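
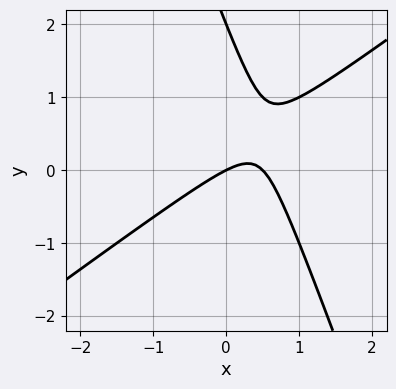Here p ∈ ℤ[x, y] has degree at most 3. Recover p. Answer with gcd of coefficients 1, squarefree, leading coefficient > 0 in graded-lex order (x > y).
2*x^2 - 2*x*y - y^2 - x + 2*y

1. The degree is 2 — no degree-1 curve has this shape.
2. Reading off the gridlines: among the integer gridlines, it crosses the y-axis at y ∈ {0, 2}; one x-axis crossing is at x = 0.
3. Matching integer coefficients to the picture gives p.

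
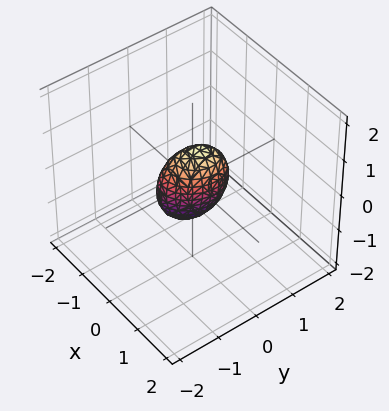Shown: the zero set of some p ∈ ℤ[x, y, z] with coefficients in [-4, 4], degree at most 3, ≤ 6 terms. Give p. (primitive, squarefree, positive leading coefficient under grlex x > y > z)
First, deg p = 2.
Then, checking where it meets the axes: the z-axis gridline crossings are at z ∈ {-1, 1}.
Finally, these observations pin down the coefficients.

3*x^2 - x*y - x*z + 2*y^2 + z^2 - 1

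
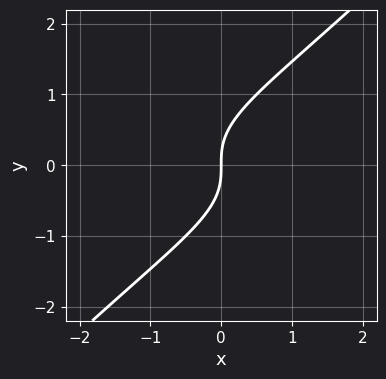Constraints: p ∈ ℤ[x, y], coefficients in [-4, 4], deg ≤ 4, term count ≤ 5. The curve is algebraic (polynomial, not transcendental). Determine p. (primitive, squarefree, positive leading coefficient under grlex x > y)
1. The degree is 3 — no degree-2 curve has this shape.
2. Reading off the gridlines: it crosses the x-axis at the gridline x = 0; it crosses the y-axis at the gridline y = 0.
3. Fitting integer coefficients to these (and the overall shape) gives p.

x*y^2 - y^3 + x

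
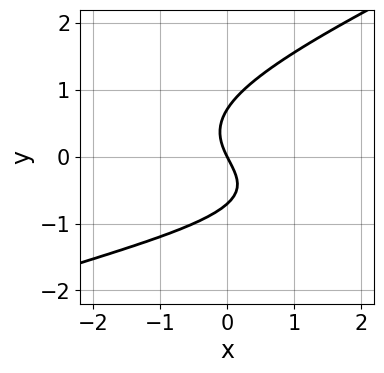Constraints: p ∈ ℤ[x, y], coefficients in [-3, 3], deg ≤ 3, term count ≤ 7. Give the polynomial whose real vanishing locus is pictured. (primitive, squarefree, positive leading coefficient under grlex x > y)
x*y^2 - 2*y^3 + x*y + 2*x + y

1. Degree: a generic line meets the curve in up to 3 points, so deg p = 3.
2. Observable constraints: it meets the y-axis at y = 0 (among the integer gridlines); one x-axis crossing is at x = 0.
3. Matching integer coefficients to the picture gives p.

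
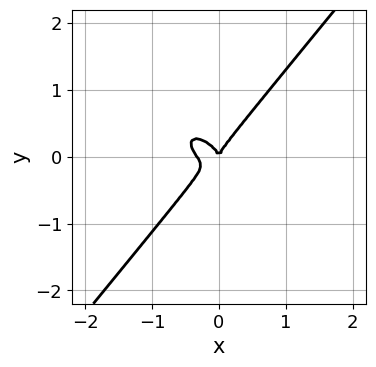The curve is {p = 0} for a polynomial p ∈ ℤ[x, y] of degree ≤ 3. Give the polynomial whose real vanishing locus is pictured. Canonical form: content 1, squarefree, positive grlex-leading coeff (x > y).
Degree: no degree-2 curve has this shape, so deg p = 3.
From the axis intercepts and sections: it meets the y-axis at y = 0 (among the integer gridlines); it crosses the x-axis at the gridline x = 0.
Fitting integer coefficients to these (and the overall shape) gives p.

3*x^3 + 2*x^2*y - 3*y^3 + x^2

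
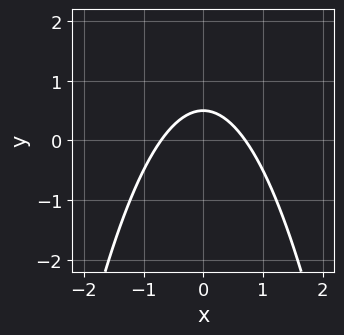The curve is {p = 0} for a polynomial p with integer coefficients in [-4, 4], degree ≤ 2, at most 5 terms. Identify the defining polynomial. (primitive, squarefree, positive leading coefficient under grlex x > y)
2*x^2 + 2*y - 1

(a) The degree is 2 — the shape is more complex than any degree-1 curve.
(b) Symmetries: the x ↦ −x reflection is a symmetry, so x appears only in even powers.
(c) Assembling these constraints gives the stated polynomial.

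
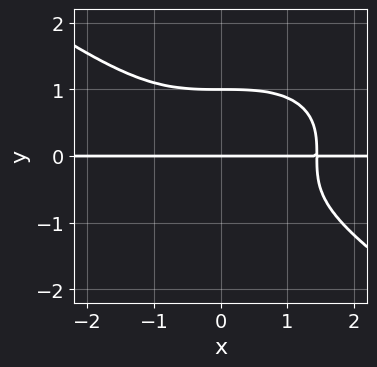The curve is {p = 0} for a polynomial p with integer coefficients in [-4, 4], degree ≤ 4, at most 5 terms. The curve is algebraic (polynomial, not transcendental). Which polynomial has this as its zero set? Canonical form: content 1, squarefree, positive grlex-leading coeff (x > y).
First, the degree is 4 — a generic line meets the curve in up to 4 points.
Then, reading off the gridlines: the visible x-axis segment lies entirely on the curve; among the integer gridlines, it crosses the y-axis at y ∈ {0, 1}.
Finally, putting this together gives p.

x^3*y + 3*y^4 - 3*y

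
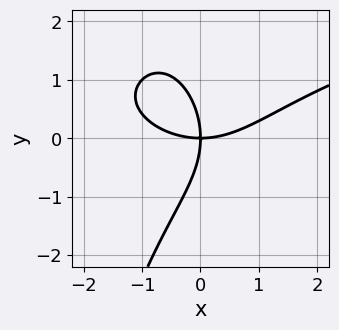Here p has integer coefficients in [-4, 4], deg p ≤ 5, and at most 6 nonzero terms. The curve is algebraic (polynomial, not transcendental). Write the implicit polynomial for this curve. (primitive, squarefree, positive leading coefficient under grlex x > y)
x^2*y^2 - x^3 + y^3 + 3*x*y

(a) deg p = 4. The shape is more complex than any degree-3 curve.
(b) Observable constraints: one y-axis crossing is at y = 0; it meets the x-axis at x = 0 (among the integer gridlines).
(c) Fitting integer coefficients to these (and the overall shape) gives p.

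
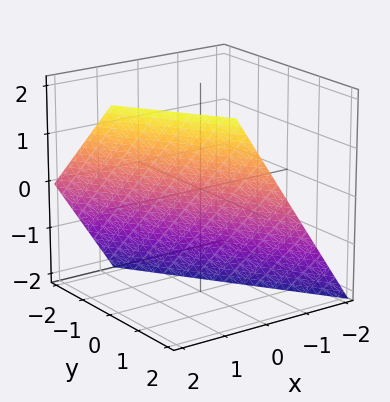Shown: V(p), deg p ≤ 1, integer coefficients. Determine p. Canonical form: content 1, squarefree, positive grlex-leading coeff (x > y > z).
3*x + 2*y - 2*z - 2

(a) Degree: the surface is flat (a plane), so deg p = 1.
(b) From the axis intercepts and sections: it meets the y-axis at y = 1 (among the integer gridlines); one z-axis crossing is at z = -1.
(c) Assembling these constraints gives the stated polynomial.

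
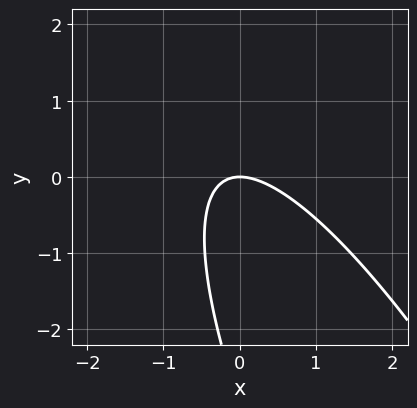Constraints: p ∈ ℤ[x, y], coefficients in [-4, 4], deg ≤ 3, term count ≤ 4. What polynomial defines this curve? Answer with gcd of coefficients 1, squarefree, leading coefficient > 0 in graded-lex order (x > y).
1. The degree is 2 — no degree-1 curve has this shape.
2. From the visible intercepts: one x-axis crossing is at x = 0; it meets the y-axis at y = 0 (among the integer gridlines).
3. These observations pin down the coefficients.

3*x^2 + 3*x*y + y^2 + 3*y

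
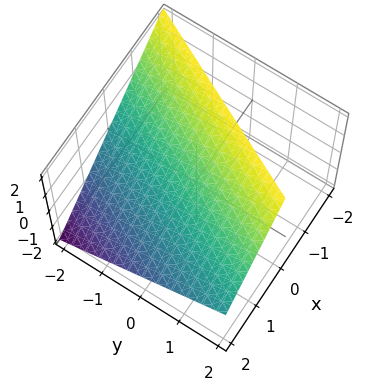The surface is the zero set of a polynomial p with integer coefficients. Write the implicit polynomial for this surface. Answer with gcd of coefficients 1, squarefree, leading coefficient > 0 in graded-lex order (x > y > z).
2*x - y + 2*z - 2

(a) deg p = 1. The surface is flat (a plane).
(b) Observable constraints: one x-axis crossing is at x = 1; one z-axis crossing is at z = 1; it crosses the y-axis at the gridline y = -2.
(c) Putting this together gives p.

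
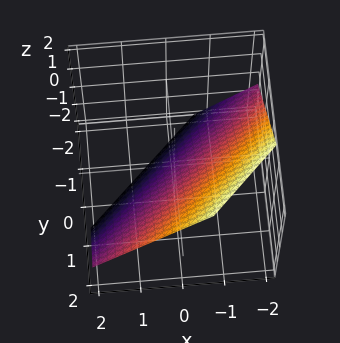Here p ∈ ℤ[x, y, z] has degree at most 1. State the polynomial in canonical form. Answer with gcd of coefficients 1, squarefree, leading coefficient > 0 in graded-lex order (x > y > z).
3*x - 3*y + 3*z + 2

First, the degree is 1 — the surface is flat (a plane).
Finally, matching integer coefficients to the picture gives p.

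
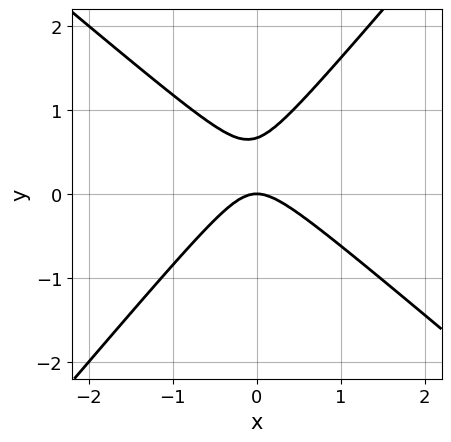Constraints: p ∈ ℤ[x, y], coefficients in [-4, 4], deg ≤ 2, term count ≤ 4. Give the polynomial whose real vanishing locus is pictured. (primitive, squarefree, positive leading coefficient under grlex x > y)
The degree is 2 — no degree-1 curve has this shape.
From the visible intercepts: it crosses the y-axis at the gridline y = 0; one x-axis crossing is at x = 0.
The integer polynomial consistent with all of this is the stated p.

3*x^2 + x*y - 3*y^2 + 2*y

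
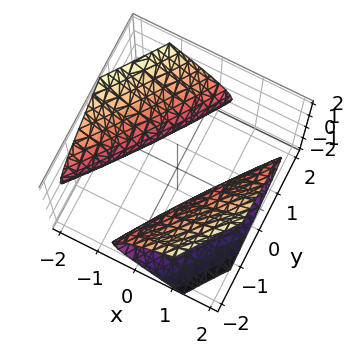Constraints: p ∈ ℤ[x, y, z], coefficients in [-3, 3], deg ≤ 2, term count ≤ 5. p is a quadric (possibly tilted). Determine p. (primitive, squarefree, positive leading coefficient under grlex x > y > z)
First, I count 2 distinct pieces.
Then, degree: no degree-1 surface has this shape, so deg p = 2.
Next, observable constraints: among the integer gridlines, it crosses the x-axis at x ∈ {-1, 1}; it misses every integer gridline on the z-axis.
Finally, these observations pin down the coefficients.

2*x^2 - 3*x*y + y^2 - 3*z^2 - 2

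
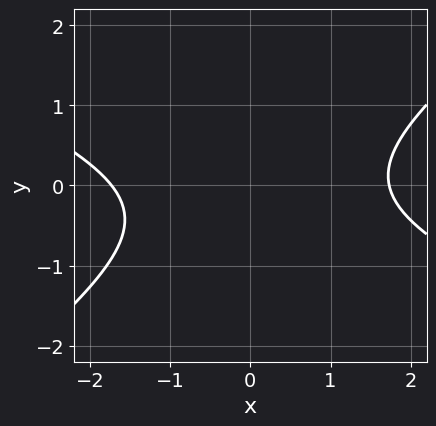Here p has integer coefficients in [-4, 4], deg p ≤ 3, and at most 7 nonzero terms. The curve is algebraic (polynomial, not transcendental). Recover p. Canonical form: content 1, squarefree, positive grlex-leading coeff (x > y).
x^2 + x*y - 3*y^2 - y - 3

1. Degree: a generic line meets the curve in up to 2 points, so deg p = 2.
2. Reading off the gridlines: no y-intercept at any integer in the box.
3. Solving for integer coefficients yields p as stated.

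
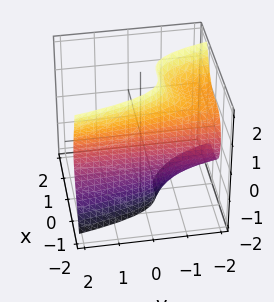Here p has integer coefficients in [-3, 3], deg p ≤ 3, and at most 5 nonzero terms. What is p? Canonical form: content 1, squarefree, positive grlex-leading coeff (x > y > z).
3*x^3 + y*z^2 + 2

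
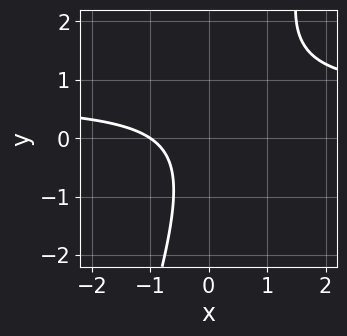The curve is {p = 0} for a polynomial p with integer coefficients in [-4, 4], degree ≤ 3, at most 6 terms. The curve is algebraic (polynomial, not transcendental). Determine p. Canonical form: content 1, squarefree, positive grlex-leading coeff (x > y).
3*x*y - y^2 - 2*x - 2

First, the degree is 2 — the shape is more complex than any degree-1 curve.
Then, from the axis intercepts and sections: the curve avoids every integer y-axis point in the box; one x-axis crossing is at x = -1.
Finally, assembling these constraints gives the stated polynomial.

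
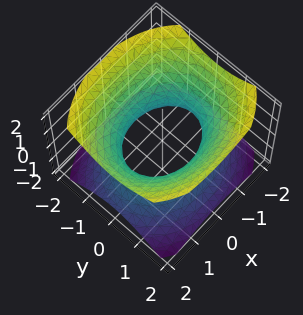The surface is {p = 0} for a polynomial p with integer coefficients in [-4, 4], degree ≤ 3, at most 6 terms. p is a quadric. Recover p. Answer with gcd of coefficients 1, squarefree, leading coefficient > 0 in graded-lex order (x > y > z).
First, degree: an hourglass — one-sheet hyperboloid; a quadric, so deg p = 2.
Then, symmetries: the z ↦ −z reflection is a symmetry, so z appears only in even powers; the y ↦ −y reflection is a symmetry, so y appears only in even powers; mirror symmetry x ↦ −x ⇒ only even powers of x.
Then, against the integer gridlines: the y-axis gridline crossings are at y ∈ {-1, 1}; no z-intercept at any integer in the box.
Finally, matching integer coefficients to the picture gives p.

2*x^2 + 3*y^2 - 3*z^2 - 3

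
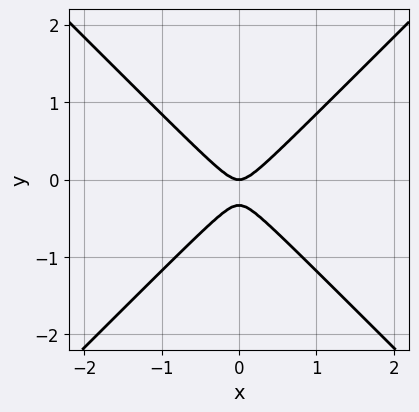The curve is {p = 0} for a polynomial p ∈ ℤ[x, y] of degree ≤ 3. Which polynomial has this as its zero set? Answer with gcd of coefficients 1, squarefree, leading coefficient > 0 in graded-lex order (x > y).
deg p = 2. A generic line meets the curve in up to 2 points.
Symmetries: it's symmetric under x → −x, forcing even powers of x.
From the axis intercepts and sections: it crosses the y-axis at the gridline y = 0; one x-axis crossing is at x = 0.
Fitting integer coefficients to these (and the overall shape) gives p.

3*x^2 - 3*y^2 - y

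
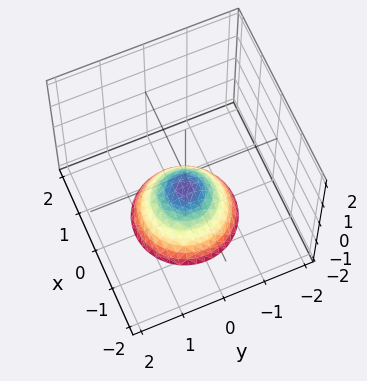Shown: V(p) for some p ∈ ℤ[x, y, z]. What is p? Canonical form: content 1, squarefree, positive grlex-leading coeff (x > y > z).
3*x^2 + 3*y^2 + 3*z + 2

1. deg p = 2.
2. By symmetry, the surface is invariant under rotation about z: p = q(x² + y², z).
3. Checking where it meets the axes: it misses every integer gridline on the x-axis; a circular section at z = -2 has radius between 1 and 2; no y-intercept at any integer in the box.
4. These observations pin down the coefficients.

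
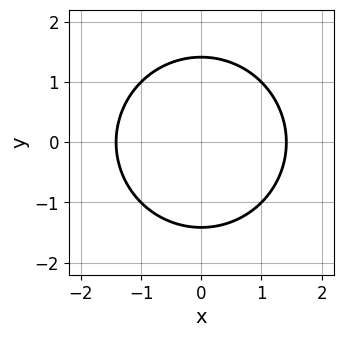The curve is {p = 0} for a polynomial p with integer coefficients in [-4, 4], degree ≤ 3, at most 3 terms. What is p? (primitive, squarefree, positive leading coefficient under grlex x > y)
x^2 + y^2 - 2

(a) deg p = 2.
(b) Symmetries: the y ↦ −y reflection is a symmetry, so y appears only in even powers; mirror symmetry x ↦ −x ⇒ only even powers of x.
(c) Solving for integer coefficients yields p as stated.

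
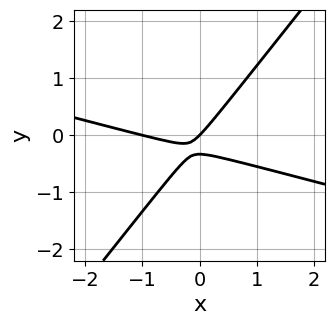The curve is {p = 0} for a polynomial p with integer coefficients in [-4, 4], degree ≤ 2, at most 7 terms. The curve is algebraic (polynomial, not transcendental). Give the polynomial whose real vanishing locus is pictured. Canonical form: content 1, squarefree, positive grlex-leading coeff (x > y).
x^2 + 3*x*y - 3*y^2 + x - y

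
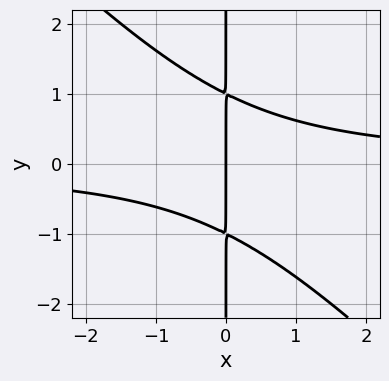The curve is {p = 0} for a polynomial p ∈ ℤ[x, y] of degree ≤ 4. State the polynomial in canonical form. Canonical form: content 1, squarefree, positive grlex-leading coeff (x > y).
Degree: a generic line meets the curve in up to 3 points, so deg p = 3.
Checking where it meets the axes: it crosses the x-axis at the gridline x = 0; the visible y-axis segment lies entirely on the curve.
These observations pin down the coefficients.

x^2*y + x*y^2 - x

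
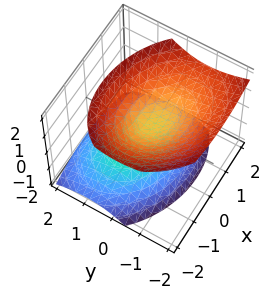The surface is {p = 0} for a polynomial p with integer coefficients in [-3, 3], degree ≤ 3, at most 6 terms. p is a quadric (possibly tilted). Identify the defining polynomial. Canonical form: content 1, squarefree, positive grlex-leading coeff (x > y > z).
1. The picture has 2 separate pieces. They look like related sheets of one shape, so recover p as a whole.
2. The degree is 2 — no degree-1 surface has this shape.
3. From the visible intercepts: no y-intercept at any integer in the box; no x-intercept at any integer in the box.
4. The integer polynomial consistent with all of this is the stated p.

2*x^2 + x*y + 3*y^2 + 2*y*z - 3*z^2 + 1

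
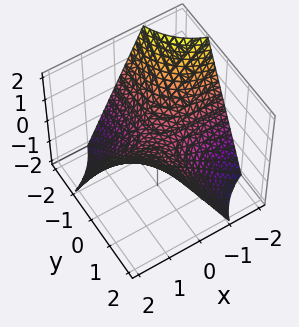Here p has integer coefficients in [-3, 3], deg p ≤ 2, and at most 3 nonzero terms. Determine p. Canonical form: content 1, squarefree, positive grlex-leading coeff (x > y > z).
The degree is 2 — a hyperbolic paraboloid; a quadric.
From the visible intercepts: the visible y-axis segment lies entirely on the surface; every point of the x-axis in the box is on the surface; it crosses the z-axis at the gridline z = 0.
The integer polynomial consistent with all of this is the stated p.

x*y - z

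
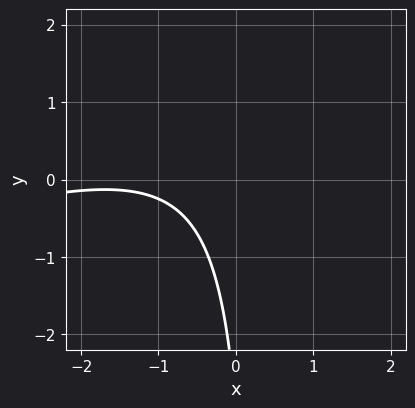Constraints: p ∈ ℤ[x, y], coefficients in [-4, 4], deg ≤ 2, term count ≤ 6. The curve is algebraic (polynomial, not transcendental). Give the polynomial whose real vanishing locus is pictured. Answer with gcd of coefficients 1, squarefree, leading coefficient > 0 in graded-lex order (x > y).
x^2 - 3*x*y + 3*x + y + 3

1. Degree: a generic line meets the curve in up to 2 points, so deg p = 2.
2. From the visible intercepts: no x-intercept at any integer in the box; no y-intercept at any integer in the box.
3. These observations pin down the coefficients.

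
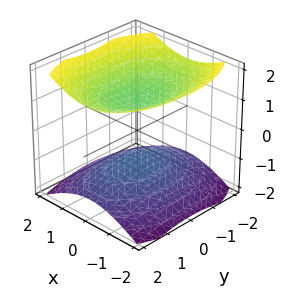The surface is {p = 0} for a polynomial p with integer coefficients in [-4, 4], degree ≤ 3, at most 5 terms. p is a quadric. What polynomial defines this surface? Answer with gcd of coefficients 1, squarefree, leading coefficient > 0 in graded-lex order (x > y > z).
2*x^2 + y^2 - 3*z^2 + 3

1. I count 2 distinct pieces. Treating them together as one polynomial.
2. The degree is 2 — two separate bowl-shaped sheets opening away from each other; a quadric.
3. Symmetries: it's symmetric under x → −x, forcing even powers of x; mirror symmetry z ↦ −z ⇒ only even powers of z; it's symmetric under y → −y, forcing even powers of y.
4. Reading off the gridlines: no x-intercept at any integer in the box; among the integer gridlines, it crosses the z-axis at z ∈ {-1, 1}; the surface avoids every integer y-axis point in the box.
5. The integer polynomial consistent with all of this is the stated p.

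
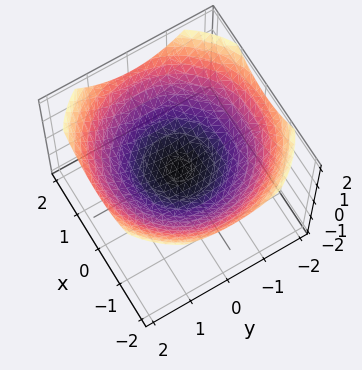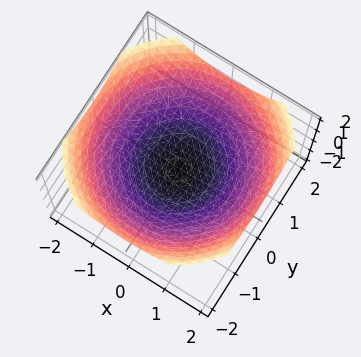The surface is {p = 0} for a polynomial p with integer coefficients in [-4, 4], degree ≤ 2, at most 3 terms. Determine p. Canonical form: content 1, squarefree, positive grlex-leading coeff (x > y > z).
x^2 + y^2 - 3*z

First, the degree is 2 — a paraboloid; a quadric.
Next, symmetries: rotational symmetry about the z-axis ⇒ p depends on x, y only through x² + y².
Then, checking where it meets the axes: it meets the x-axis at x = 0 (among the integer gridlines); a circular section at z = 1 has radius between 1 and 2; one z-axis crossing is at z = 0; it meets the y-axis at y = 0 (among the integer gridlines).
Finally, the integer polynomial consistent with all of this is the stated p.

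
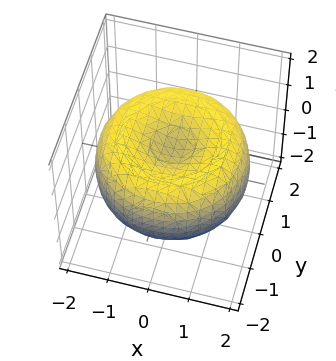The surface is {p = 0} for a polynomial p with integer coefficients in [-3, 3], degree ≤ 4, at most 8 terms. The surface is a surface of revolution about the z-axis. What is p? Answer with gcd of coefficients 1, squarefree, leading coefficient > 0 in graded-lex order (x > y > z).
First, the degree is 4 — no degree-3 surface has this shape.
Then, symmetry: the surface is invariant under rotation about z: p = q(x² + y², z).
Then, reading off the gridlines: a circular section at z = 0 has radius between 1 and 2.
Finally, solving for integer coefficients yields p as stated.

x^4 + 2*x^2*y^2 + y^4 - 3*x^2 - 3*y^2 + 3*z^2 - 1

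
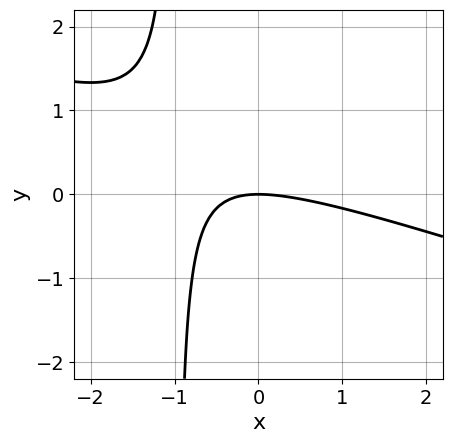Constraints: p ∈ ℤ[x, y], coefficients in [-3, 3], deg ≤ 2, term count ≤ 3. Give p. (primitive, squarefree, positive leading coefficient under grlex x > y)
Degree: the shape is more complex than any degree-1 curve, so deg p = 2.
From the visible intercepts: it crosses the y-axis at the gridline y = 0; one x-axis crossing is at x = 0.
Fitting integer coefficients to these (and the overall shape) gives p.

x^2 + 3*x*y + 3*y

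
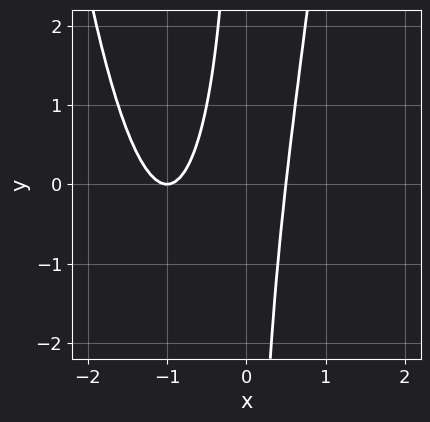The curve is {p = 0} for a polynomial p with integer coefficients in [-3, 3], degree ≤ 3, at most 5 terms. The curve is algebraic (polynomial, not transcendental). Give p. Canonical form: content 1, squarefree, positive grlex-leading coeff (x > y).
Degree: the shape is more complex than any degree-2 curve, so deg p = 3.
Observable constraints: it crosses the x-axis at the gridline x = -1; it misses every integer gridline on the y-axis.
Solving for integer coefficients yields p as stated.

2*x^3 + 3*x^2 - x*y - 1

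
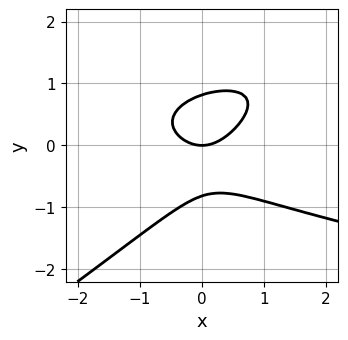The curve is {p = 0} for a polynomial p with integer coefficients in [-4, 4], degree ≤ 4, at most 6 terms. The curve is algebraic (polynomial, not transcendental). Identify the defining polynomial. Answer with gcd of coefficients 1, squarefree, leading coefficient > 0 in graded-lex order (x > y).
First, deg p = 3. The shape is more complex than any degree-2 curve.
Then, reading off the gridlines: it crosses the y-axis at the gridline y = 0; it crosses the x-axis at the gridline x = 0.
Finally, together with the visible shape, these determine p as stated.

2*x*y^2 - 3*y^3 - 2*x^2 + 2*y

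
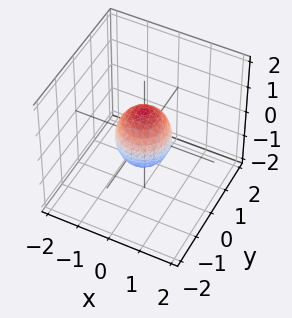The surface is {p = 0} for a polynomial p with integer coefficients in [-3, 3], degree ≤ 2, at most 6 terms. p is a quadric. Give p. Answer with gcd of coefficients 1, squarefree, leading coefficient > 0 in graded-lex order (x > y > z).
3*x^2 + 3*y^2 + 2*z^2 - 2

deg p = 2. A closed, bounded, convex surface; a quadric.
Symmetries: rotational symmetry about the z-axis ⇒ p depends on x, y only through x² + y²; mirror symmetry z ↦ −z ⇒ only even powers of z.
Checking where it meets the axes: a circular section at z = 0 has radius between 0 and 1; among the integer gridlines, it crosses the z-axis at z ∈ {-1, 1}.
The integer polynomial consistent with all of this is the stated p.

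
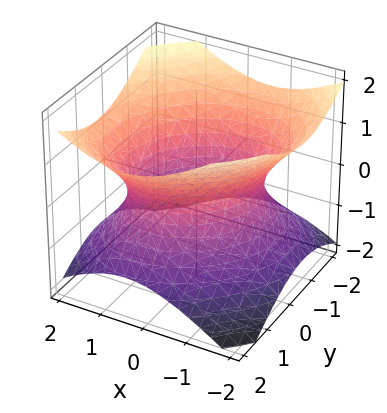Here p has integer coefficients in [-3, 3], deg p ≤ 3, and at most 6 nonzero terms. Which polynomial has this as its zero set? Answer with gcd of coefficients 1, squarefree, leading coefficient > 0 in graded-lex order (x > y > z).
2*x^2 - x*y + 2*y^2 - 3*z^2 - 3

First, deg p = 2.
Next, from the axis intercepts and sections: the surface avoids every integer z-axis point in the box.
Finally, fitting integer coefficients to these (and the overall shape) gives p.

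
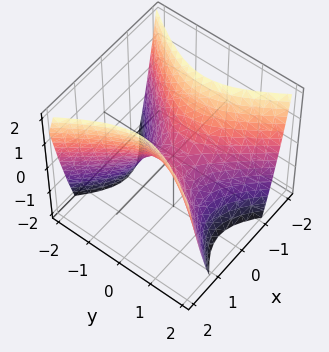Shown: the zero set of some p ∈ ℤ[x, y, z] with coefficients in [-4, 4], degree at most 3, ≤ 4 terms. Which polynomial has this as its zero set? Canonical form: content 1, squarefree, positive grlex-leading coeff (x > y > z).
3*x^2 - 2*y^2 - 2*z

The degree is 2 — a hyperbolic paraboloid; a quadric.
Symmetries: the x ↦ −x reflection is a symmetry, so x appears only in even powers; mirror symmetry y ↦ −y ⇒ only even powers of y.
Against the integer gridlines: it meets the z-axis at z = 0 (among the integer gridlines); one x-axis crossing is at x = 0; it crosses the y-axis at the gridline y = 0.
Assembling these constraints gives the stated polynomial.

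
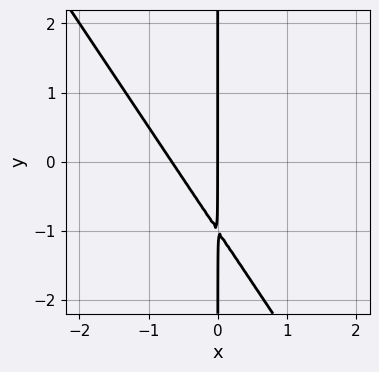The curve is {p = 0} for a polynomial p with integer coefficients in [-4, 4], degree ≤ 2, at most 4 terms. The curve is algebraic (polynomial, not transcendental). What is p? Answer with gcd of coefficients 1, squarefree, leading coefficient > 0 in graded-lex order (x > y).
3*x^2 + 2*x*y + 2*x

The degree is 2 — a generic line meets the curve in up to 2 points.
Reading off the gridlines: one x-axis crossing is at x = 0; every point of the y-axis in the box is on the curve.
Assembling these constraints gives the stated polynomial.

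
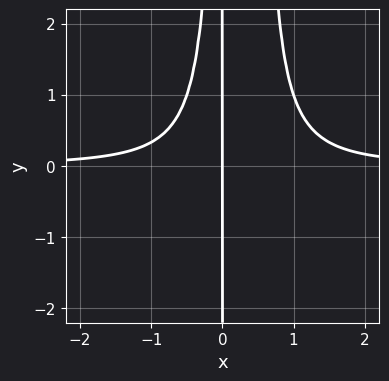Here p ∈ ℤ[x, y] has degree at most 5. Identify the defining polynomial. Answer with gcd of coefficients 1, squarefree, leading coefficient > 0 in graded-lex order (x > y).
2*x^3*y - x^2*y - x

deg p = 4.
From the visible intercepts: it meets the x-axis at x = 0 (among the integer gridlines); every point of the y-axis in the box is on the curve.
Assembling these constraints gives the stated polynomial.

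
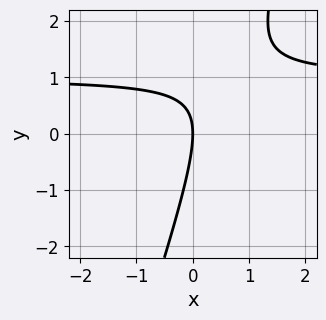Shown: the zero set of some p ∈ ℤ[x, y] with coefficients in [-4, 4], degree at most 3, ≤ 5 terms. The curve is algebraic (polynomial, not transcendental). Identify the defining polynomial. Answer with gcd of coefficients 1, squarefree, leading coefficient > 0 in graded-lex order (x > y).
3*x*y - y^2 - 3*x

The degree is 2 — a generic line meets the curve in up to 2 points.
Against the integer gridlines: it meets the x-axis at x = 0 (among the integer gridlines); it meets the y-axis at y = 0 (among the integer gridlines).
Together with the visible shape, these determine p as stated.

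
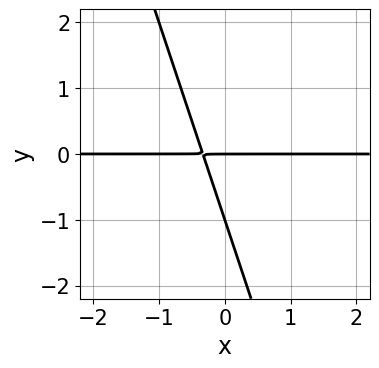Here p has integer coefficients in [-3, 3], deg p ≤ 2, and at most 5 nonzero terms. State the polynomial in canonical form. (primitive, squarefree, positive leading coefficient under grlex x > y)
3*x*y + y^2 + y

1. The degree is 2 — a generic line meets the curve in up to 2 points.
2. Observable constraints: every point of the x-axis in the box is on the curve; among the integer gridlines, it crosses the y-axis at y ∈ {-1, 0}.
3. Together with the visible shape, these determine p as stated.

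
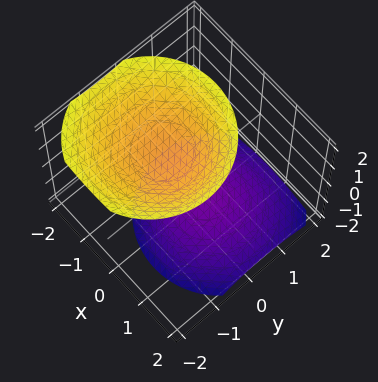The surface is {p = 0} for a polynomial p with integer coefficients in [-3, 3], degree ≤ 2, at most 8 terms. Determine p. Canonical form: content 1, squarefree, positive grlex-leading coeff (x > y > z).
(a) The picture has 2 separate pieces. Treating them together as one polynomial.
(b) Degree: no degree-1 surface has this shape, so deg p = 2.
(c) Against the integer gridlines: the surface avoids every integer y-axis point in the box; no x-intercept at any integer in the box.
(d) Fitting integer coefficients to these (and the overall shape) gives p.

2*x^2 + x*z + 2*y^2 + y*z - 2*z^2 + 3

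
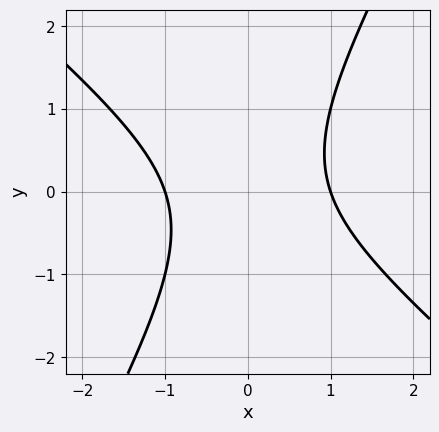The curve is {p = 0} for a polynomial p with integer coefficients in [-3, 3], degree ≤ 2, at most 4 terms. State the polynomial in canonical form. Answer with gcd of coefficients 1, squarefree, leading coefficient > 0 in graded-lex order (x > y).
The degree is 2 — no degree-1 curve has this shape.
Observable constraints: among the integer gridlines, it crosses the x-axis at x ∈ {-1, 1}; the curve avoids every integer y-axis point in the box.
The integer polynomial consistent with all of this is the stated p.

3*x^2 + 2*x*y - 2*y^2 - 3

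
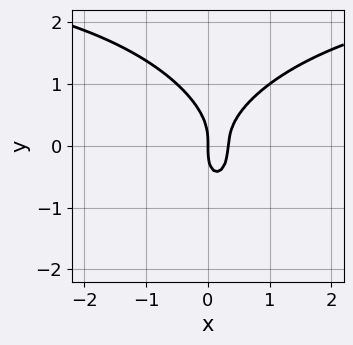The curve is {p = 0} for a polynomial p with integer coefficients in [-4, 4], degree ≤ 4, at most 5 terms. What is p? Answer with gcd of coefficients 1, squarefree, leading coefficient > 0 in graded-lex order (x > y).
x^2*y + y^3 - 3*x^2 + x

First, deg p = 3. No degree-2 curve has this shape.
Then, from the visible intercepts: it crosses the y-axis at the gridline y = 0; it meets the x-axis at x = 0 (among the integer gridlines).
Finally, these observations pin down the coefficients.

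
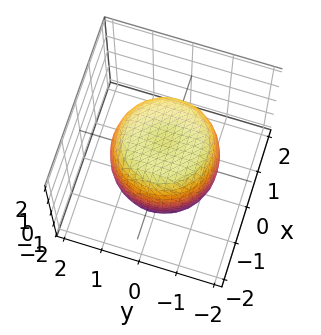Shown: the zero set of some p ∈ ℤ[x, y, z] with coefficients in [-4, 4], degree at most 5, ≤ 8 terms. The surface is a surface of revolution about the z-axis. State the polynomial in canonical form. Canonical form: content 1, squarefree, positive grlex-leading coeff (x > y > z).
First, degree: the shape is more complex than any degree-3 surface, so deg p = 4.
Next, symmetries: the surface is invariant under rotation about z: p = q(x² + y², z).
Then, checking where it meets the axes: a circular section at z = -1 has radius between 1 and 2.
Finally, the integer polynomial consistent with all of this is the stated p.

2*x^4 + 4*x^2*y^2 + 2*y^4 - 2*x^2 - 2*y^2 + 2*z^2 - 3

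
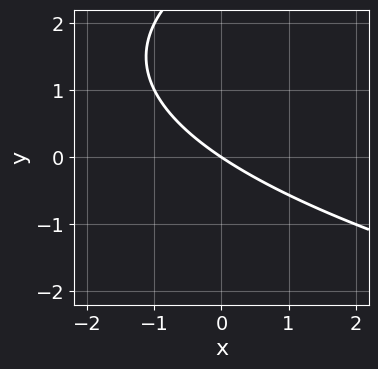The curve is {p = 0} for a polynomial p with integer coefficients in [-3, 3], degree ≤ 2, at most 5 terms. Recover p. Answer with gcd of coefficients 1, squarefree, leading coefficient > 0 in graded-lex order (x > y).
y^2 - 2*x - 3*y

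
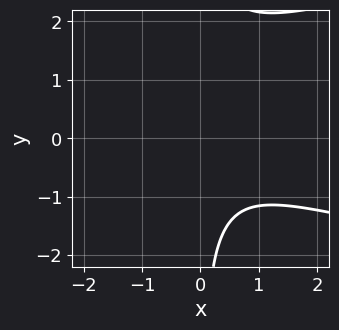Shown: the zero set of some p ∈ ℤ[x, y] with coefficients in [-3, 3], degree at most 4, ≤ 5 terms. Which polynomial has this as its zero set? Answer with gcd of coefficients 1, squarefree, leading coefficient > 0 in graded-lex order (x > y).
(a) deg p = 3. No degree-2 curve has this shape.
(b) Observable constraints: no y-intercept at any integer in the box; no x-intercept at any integer in the box.
(c) These observations pin down the coefficients.

2*x*y^2 - 2*x^2 - 2*x*y - 3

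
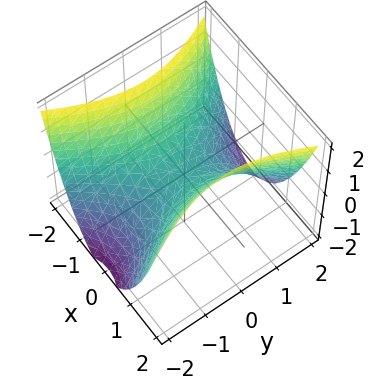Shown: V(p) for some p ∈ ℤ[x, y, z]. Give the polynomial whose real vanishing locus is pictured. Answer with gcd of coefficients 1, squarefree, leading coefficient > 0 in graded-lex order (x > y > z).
2*x^2 - y^2 - 2*z

deg p = 2. A saddle surface; a quadric.
Symmetries: the y ↦ −y reflection is a symmetry, so y appears only in even powers; it's symmetric under x → −x, forcing even powers of x.
From the axis intercepts and sections: it meets the x-axis at x = 0 (among the integer gridlines); it meets the y-axis at y = 0 (among the integer gridlines); one z-axis crossing is at z = 0.
Assembling these constraints gives the stated polynomial.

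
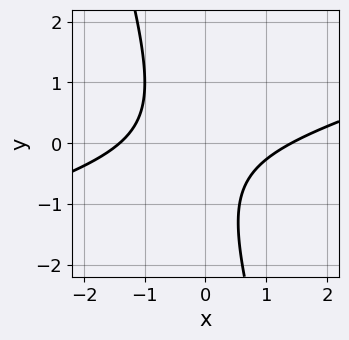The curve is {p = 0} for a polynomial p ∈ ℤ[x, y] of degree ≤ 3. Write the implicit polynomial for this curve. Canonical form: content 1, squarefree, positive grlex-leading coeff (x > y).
x^2 - 3*x*y - y^2 - y - 2

1. Degree: a generic line meets the curve in up to 2 points, so deg p = 2.
2. Against the integer gridlines: no y-intercept at any integer in the box.
3. Putting this together gives p.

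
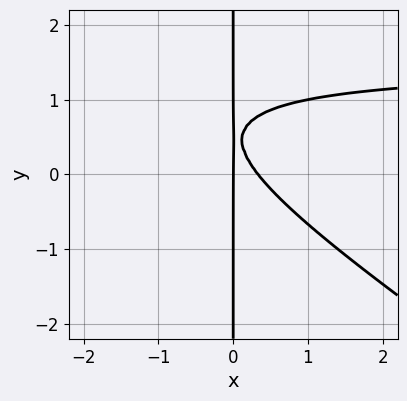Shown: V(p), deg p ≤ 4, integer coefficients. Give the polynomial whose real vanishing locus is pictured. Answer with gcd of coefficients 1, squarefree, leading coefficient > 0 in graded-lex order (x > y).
(a) Degree: a generic line meets the curve in up to 3 points, so deg p = 3.
(b) Against the integer gridlines: one x-axis crossing is at x = 0; the visible y-axis segment lies entirely on the curve.
(c) Assembling these constraints gives the stated polynomial.

2*x^2*y + 3*x*y^2 - 3*x^2 - 3*x*y + x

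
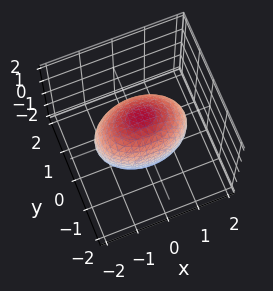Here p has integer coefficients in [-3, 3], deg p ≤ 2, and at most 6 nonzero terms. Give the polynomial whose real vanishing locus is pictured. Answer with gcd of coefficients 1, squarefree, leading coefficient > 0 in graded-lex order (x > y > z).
Degree: a closed, bounded, convex surface; a quadric, so deg p = 2.
Symmetries: it's symmetric under x → −x, forcing even powers of x; it's symmetric under y → −y, forcing even powers of y; the z ↦ −z reflection is a symmetry, so z appears only in even powers.
From the visible intercepts: the y-axis gridline crossings are at y ∈ {-1, 1}.
Putting this together gives p.

x^2 + 2*y^2 + z^2 - 2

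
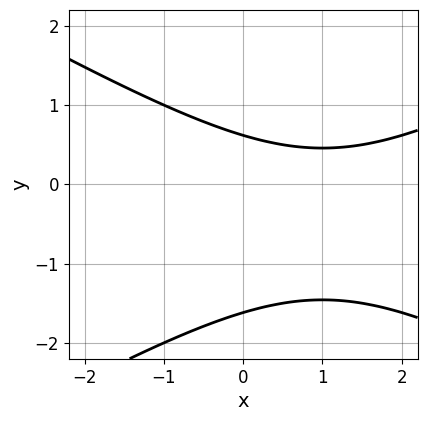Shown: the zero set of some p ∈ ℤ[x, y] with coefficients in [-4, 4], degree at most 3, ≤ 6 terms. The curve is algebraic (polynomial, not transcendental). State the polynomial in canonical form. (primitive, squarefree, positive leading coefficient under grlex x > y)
x^2 - 3*y^2 - 2*x - 3*y + 3

1. Degree: the shape is more complex than any degree-1 curve, so deg p = 2.
2. From the visible intercepts: it misses every integer gridline on the x-axis.
3. Solving for integer coefficients yields p as stated.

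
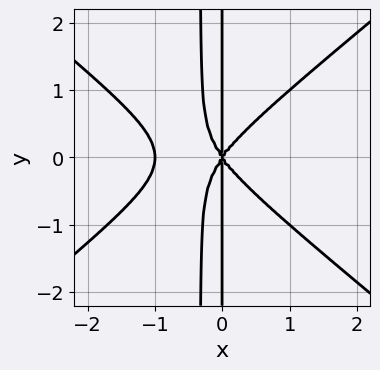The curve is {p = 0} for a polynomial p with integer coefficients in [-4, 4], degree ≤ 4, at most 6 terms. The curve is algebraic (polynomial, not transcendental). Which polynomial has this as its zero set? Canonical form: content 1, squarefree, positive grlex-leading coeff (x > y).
2*x^4 - 3*x^2*y^2 + 2*x^3 - x*y^2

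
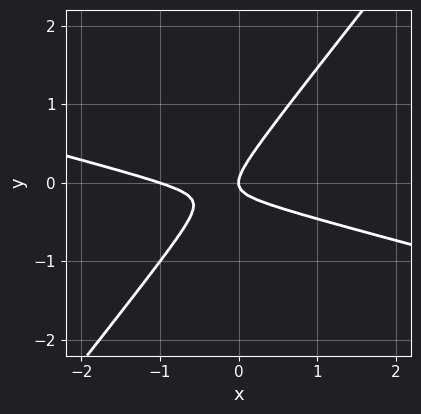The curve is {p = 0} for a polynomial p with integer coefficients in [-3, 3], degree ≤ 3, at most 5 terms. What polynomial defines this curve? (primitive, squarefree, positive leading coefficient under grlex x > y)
(a) The degree is 2 — no degree-1 curve has this shape.
(b) Reading off the gridlines: the x-axis gridline crossings are at x ∈ {-1, 0}; one y-axis crossing is at y = 0.
(c) Together with the visible shape, these determine p as stated.

x^2 + 3*x*y - 3*y^2 + x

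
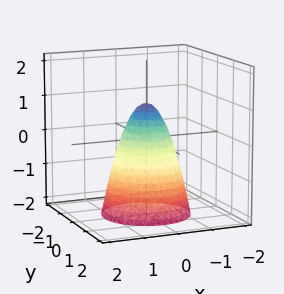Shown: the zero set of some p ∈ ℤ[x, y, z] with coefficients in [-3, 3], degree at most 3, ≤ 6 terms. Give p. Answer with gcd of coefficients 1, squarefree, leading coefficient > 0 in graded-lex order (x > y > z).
2*x^2 + 2*y^2 + z - 1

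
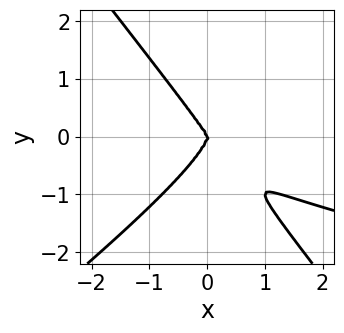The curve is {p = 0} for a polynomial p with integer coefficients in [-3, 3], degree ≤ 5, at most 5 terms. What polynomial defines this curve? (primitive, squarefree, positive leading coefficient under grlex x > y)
1. Degree: no degree-3 curve has this shape, so deg p = 4.
2. Observable constraints: it meets the x-axis at x = 0 (among the integer gridlines); one y-axis crossing is at y = 0.
3. Together with the visible shape, these determine p as stated.

2*x^2*y^2 - x*y^3 - 2*y^4 - 2*x^3 - x^2*y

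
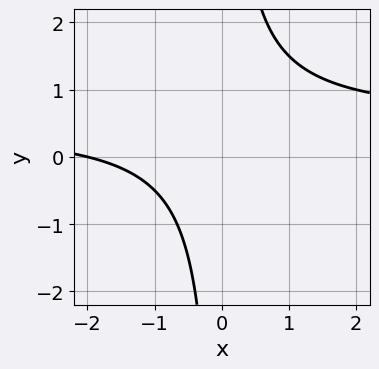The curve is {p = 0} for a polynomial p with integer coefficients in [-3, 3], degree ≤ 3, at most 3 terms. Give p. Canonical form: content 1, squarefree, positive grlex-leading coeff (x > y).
2*x*y - x - 2

First, deg p = 2. No degree-1 curve has this shape.
Next, checking where it meets the axes: the curve avoids every integer y-axis point in the box; it meets the x-axis at x = -2 (among the integer gridlines).
Finally, matching integer coefficients to the picture gives p.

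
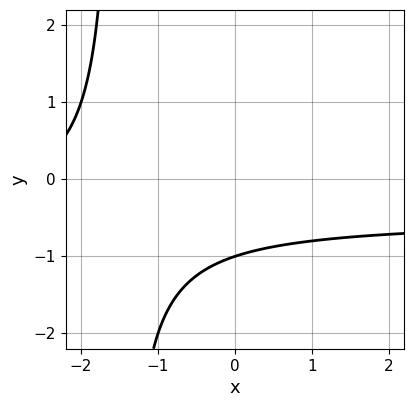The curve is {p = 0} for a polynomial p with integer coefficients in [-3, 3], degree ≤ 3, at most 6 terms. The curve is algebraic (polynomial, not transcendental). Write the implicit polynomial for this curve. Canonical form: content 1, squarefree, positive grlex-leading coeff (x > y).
2*x*y + x + 3*y + 3

First, degree: the shape is more complex than any degree-1 curve, so deg p = 2.
Next, from the visible intercepts: no x-intercept at any integer in the box; it meets the y-axis at y = -1 (among the integer gridlines).
Finally, putting this together gives p.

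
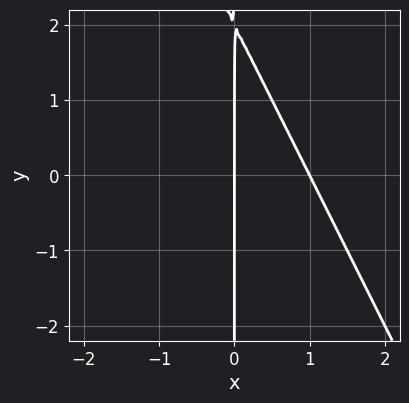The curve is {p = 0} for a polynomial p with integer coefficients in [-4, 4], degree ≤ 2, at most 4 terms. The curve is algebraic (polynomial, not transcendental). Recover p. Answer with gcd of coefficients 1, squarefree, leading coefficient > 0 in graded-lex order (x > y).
1. deg p = 2.
2. From the visible intercepts: among the integer gridlines, it crosses the x-axis at x ∈ {0, 1}; every point of the y-axis in the box is on the curve.
3. Putting this together gives p.

2*x^2 + x*y - 2*x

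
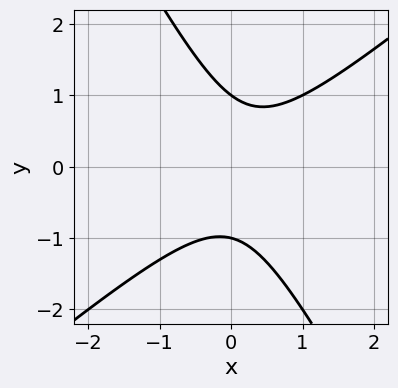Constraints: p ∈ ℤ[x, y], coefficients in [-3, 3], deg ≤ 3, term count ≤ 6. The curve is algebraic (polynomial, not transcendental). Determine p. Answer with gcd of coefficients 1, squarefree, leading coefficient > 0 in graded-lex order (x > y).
3*x^2 - 2*x*y - 2*y^2 - x + 2

The degree is 2 — a generic line meets the curve in up to 2 points.
Observable constraints: it misses every integer gridline on the x-axis; among the integer gridlines, it crosses the y-axis at y ∈ {-1, 1}.
The integer polynomial consistent with all of this is the stated p.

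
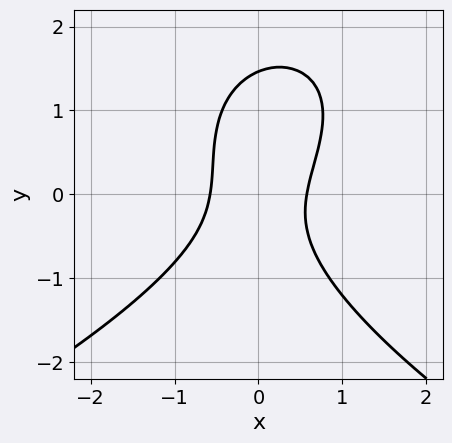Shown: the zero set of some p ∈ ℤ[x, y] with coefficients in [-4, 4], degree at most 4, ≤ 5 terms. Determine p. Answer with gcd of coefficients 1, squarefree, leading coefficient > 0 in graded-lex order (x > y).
Degree: no degree-2 curve has this shape, so deg p = 3.
Putting this together gives p.

y^3 + 3*x^2 - x*y - y^2 - 1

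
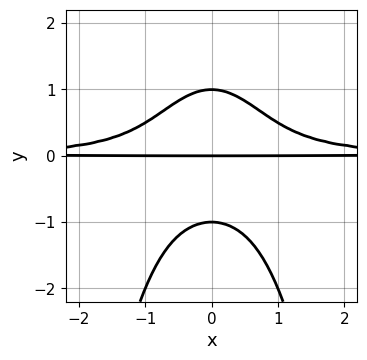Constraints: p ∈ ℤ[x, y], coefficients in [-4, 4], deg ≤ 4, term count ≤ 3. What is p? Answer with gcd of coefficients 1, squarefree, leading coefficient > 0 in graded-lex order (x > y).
3*x^2*y^2 + 2*y^3 - 2*y

1. Degree: the shape is more complex than any degree-3 curve, so deg p = 4.
2. Symmetries: it's symmetric under x → −x, forcing even powers of x.
3. From the visible intercepts: the visible x-axis segment lies entirely on the curve; among the integer gridlines, it crosses the y-axis at y ∈ {-1, 0, 1}.
4. These observations pin down the coefficients.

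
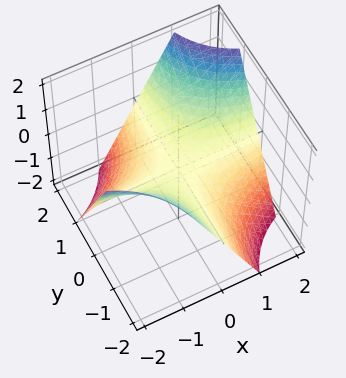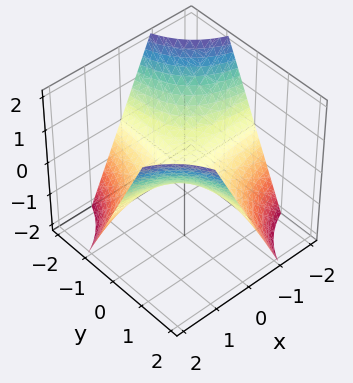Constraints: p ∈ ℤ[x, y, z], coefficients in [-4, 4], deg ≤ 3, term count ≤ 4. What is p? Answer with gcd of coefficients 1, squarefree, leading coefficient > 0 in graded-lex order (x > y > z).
First, deg p = 2.
Then, checking where it meets the axes: the visible y-axis segment lies entirely on the surface; the visible x-axis segment lies entirely on the surface; one z-axis crossing is at z = 0.
Finally, putting this together gives p.

x*y - z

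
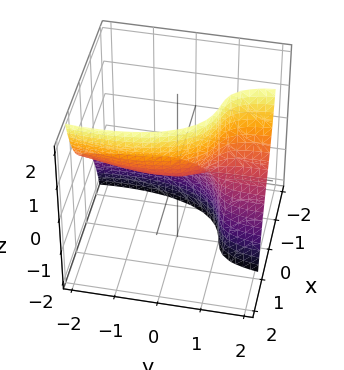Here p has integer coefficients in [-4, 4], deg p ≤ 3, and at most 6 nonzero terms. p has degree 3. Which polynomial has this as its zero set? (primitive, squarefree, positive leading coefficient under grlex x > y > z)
Degree: a generic line meets the surface in up to 3 points, so deg p = 3.
Checking where it meets the axes: one x-axis crossing is at x = 0; it meets the z-axis at z = 0 (among the integer gridlines); every point of the y-axis in the box is on the surface.
The integer polynomial consistent with all of this is the stated p.

3*x^3 + x*y^2 + 2*y*z - 2*z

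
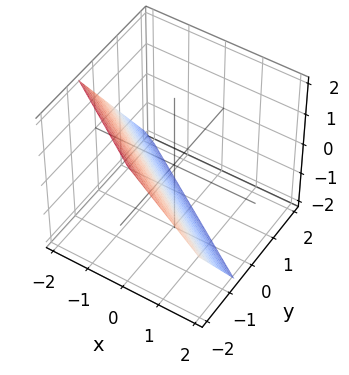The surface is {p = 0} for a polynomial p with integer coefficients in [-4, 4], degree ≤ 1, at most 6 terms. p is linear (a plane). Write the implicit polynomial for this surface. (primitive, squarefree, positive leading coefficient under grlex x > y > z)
The degree is 1 — every cross-section is a straight line — this is a plane.
Against the integer gridlines: it crosses the x-axis at the gridline x = -1; one z-axis crossing is at z = -1.
Matching integer coefficients to the picture gives p.

2*x + 3*y + 2*z + 2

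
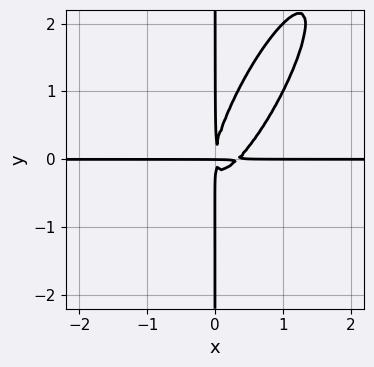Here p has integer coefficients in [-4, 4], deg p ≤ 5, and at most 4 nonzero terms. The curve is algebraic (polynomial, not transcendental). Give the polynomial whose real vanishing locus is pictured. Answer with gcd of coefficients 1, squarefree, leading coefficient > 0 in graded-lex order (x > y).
3*x^3*y - 3*x^2*y^2 + x*y^3 - x^2*y

deg p = 4. No degree-3 curve has this shape.
From the axis intercepts and sections: every point of the x-axis in the box is on the curve; every point of the y-axis in the box is on the curve.
These observations pin down the coefficients.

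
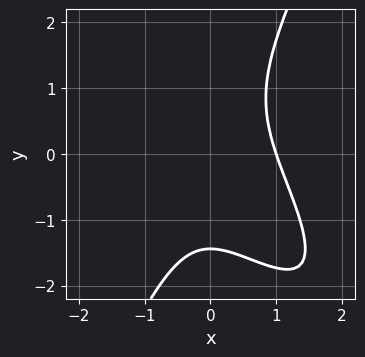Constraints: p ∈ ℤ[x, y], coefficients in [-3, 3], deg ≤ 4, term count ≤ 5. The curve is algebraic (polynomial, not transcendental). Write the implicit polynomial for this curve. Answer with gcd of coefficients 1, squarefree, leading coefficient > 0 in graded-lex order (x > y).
3*x^3 + 3*x^2*y - y^3 - 3

Degree: the shape is more complex than any degree-2 curve, so deg p = 3.
From the axis intercepts and sections: it crosses the x-axis at the gridline x = 1.
The integer polynomial consistent with all of this is the stated p.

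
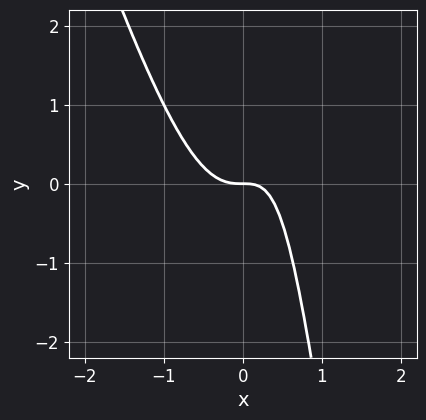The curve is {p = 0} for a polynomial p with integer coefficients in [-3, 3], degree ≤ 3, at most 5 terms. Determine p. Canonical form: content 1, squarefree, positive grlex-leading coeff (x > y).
(a) The degree is 3 — the shape is more complex than any degree-2 curve.
(b) From the visible intercepts: one x-axis crossing is at x = 0; it crosses the y-axis at the gridline y = 0.
(c) Together with the visible shape, these determine p as stated.

3*x^3 + x^2*y - x*y + y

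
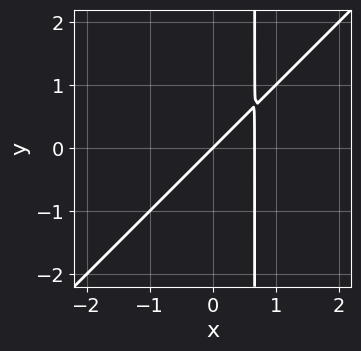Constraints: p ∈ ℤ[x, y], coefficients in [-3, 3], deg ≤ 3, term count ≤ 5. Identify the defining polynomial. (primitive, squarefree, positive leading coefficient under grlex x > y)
First, deg p = 2.
Then, reading off the gridlines: one y-axis crossing is at y = 0; it meets the x-axis at x = 0 (among the integer gridlines).
Finally, matching integer coefficients to the picture gives p.

3*x^2 - 3*x*y - 2*x + 2*y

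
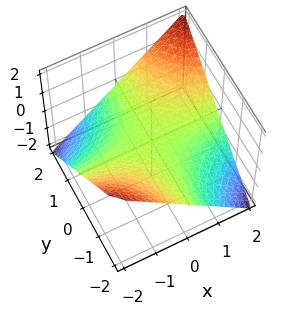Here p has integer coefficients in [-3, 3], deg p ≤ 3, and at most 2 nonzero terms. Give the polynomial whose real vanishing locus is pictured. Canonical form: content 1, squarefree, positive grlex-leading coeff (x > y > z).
x*y - 2*z

1. The degree is 2 — a hyperbolic paraboloid; a quadric.
2. Checking where it meets the axes: one z-axis crossing is at z = 0; every point of the y-axis in the box is on the surface.
3. Together with the visible shape, these determine p as stated. Check: (2, 0, 0) on the x-axis lies on the surface, and p(2, 0, 0) = 0. ✓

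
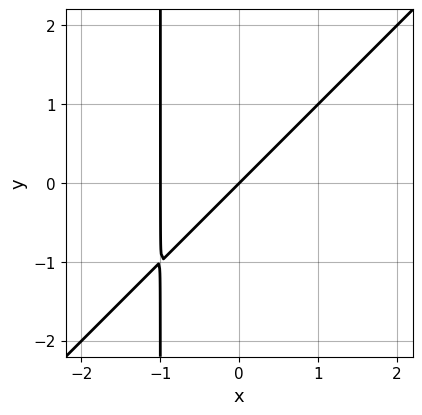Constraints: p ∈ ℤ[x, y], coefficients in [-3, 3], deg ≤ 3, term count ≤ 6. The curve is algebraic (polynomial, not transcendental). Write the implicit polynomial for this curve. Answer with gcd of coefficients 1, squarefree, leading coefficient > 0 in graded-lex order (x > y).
x^2 - x*y + x - y

(a) The degree is 2 — a generic line meets the curve in up to 2 points.
(b) From the visible intercepts: among the integer gridlines, it crosses the x-axis at x ∈ {-1, 0}; it meets the y-axis at y = 0 (among the integer gridlines).
(c) Assembling these constraints gives the stated polynomial.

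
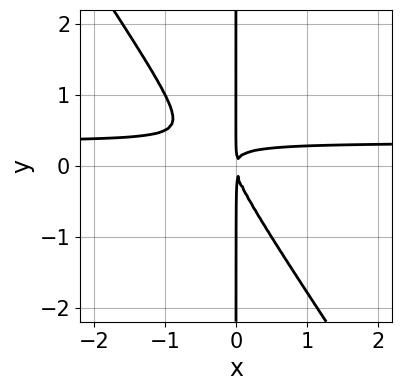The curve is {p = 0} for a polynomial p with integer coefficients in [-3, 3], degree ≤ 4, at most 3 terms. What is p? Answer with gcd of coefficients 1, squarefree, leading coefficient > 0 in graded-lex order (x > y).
First, degree: no degree-2 curve has this shape, so deg p = 3.
Then, reading off the gridlines: every point of the y-axis in the box is on the curve.
Finally, solving for integer coefficients yields p as stated.

3*x^2*y + 2*x*y^2 - x^2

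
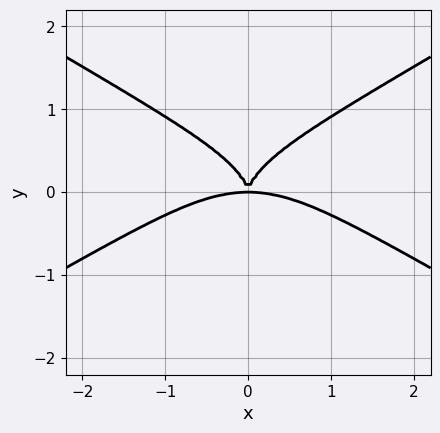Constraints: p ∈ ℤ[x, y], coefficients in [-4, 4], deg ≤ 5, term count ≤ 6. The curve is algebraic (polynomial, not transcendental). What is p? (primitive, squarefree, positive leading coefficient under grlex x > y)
(a) The degree is 4 — a generic line meets the curve in up to 4 points.
(b) Symmetries: it's symmetric under x → −x, forcing even powers of x.
(c) Checking where it meets the axes: one x-axis crossing is at x = 0; it meets the y-axis at y = 0 (among the integer gridlines).
(d) Solving for integer coefficients yields p as stated.

x^4 - 2*x^2*y^2 - 3*y^4 + 3*x^2*y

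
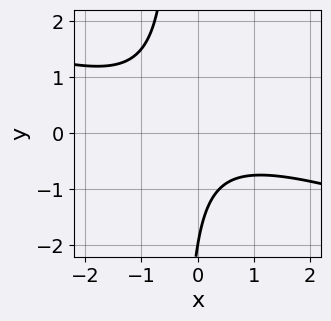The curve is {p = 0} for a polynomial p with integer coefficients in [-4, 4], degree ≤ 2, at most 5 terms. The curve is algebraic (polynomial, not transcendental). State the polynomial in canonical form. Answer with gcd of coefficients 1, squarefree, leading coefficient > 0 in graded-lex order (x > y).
(a) Degree: the shape is more complex than any degree-1 curve, so deg p = 2.
(b) From the axis intercepts and sections: it meets the y-axis at y = -2 (among the integer gridlines); the curve avoids every integer x-axis point in the box.
(c) Together with the visible shape, these determine p as stated.

x^2 + 3*x*y + y + 2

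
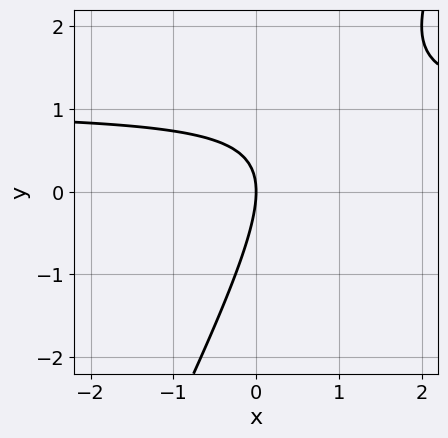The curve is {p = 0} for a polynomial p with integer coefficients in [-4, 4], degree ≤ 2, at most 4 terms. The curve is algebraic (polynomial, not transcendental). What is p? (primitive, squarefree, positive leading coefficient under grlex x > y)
(a) The degree is 2 — the shape is more complex than any degree-1 curve.
(b) From the axis intercepts and sections: one y-axis crossing is at y = 0; one x-axis crossing is at x = 0.
(c) The integer polynomial consistent with all of this is the stated p.

2*x*y - y^2 - 2*x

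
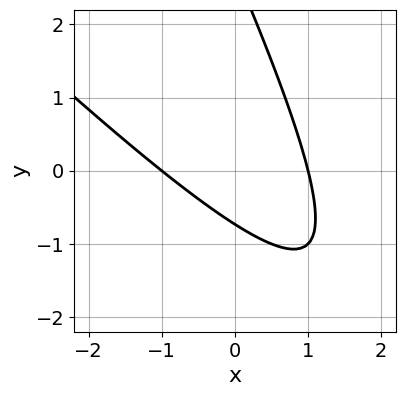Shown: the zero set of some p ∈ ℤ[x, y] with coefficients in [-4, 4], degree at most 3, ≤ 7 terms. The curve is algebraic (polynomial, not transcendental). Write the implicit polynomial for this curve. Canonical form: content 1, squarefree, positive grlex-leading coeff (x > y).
2*x^2 + 3*x*y + y^2 - 2*y - 2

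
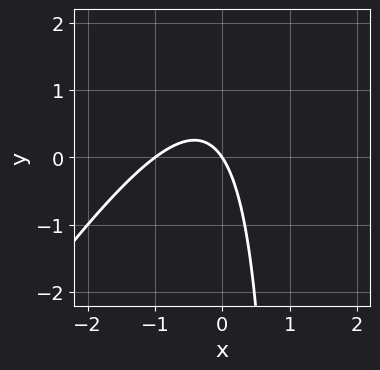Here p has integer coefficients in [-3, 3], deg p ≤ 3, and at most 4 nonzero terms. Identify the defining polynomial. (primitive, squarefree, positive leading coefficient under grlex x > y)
1. deg p = 2. No degree-1 curve has this shape.
2. Against the integer gridlines: among the integer gridlines, it crosses the x-axis at x ∈ {-1, 0}; it meets the y-axis at y = 0 (among the integer gridlines).
3. Putting this together gives p.

3*x^2 - 2*x*y + 3*x + 2*y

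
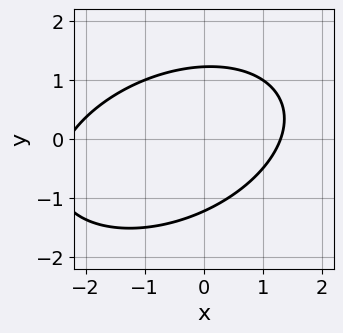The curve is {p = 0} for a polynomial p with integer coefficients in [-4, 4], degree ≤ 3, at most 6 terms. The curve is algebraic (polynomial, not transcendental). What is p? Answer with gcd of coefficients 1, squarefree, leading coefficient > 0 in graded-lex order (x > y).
x^2 - x*y + 2*y^2 + x - 3

First, deg p = 2. No degree-1 curve has this shape.
Finally, solving for integer coefficients yields p as stated.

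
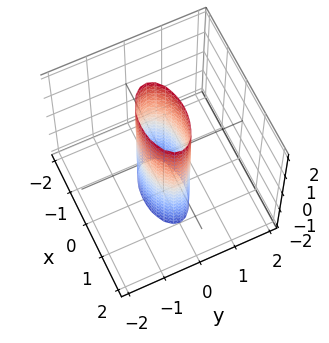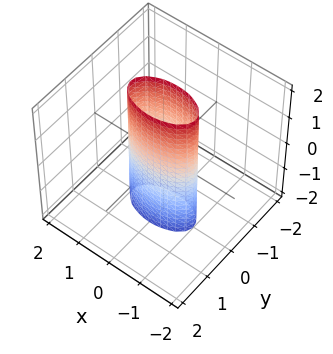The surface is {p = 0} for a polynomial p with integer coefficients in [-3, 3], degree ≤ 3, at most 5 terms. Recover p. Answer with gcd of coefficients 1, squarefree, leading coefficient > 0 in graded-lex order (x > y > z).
x^2 + 3*y^2 - 1

Degree: constant cross-section along one axis; a quadric, so deg p = 2.
Symmetries: mirror symmetry x ↦ −x ⇒ only even powers of x; it's symmetric under z → −z, forcing even powers of z; it's symmetric under y → −y, forcing even powers of y.
Checking where it meets the axes: the x-axis gridline crossings are at x ∈ {-1, 1}; the surface avoids every integer z-axis point in the box.
Matching integer coefficients to the picture gives p.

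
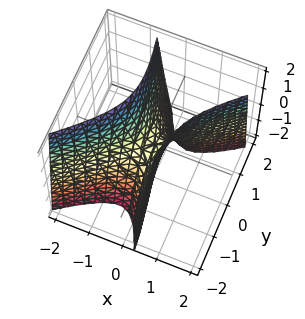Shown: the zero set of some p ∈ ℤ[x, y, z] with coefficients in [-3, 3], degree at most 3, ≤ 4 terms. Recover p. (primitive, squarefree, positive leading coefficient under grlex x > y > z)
3*x^2 - 3*x*y - y^2 - z

(a) Degree: a generic line meets the surface in up to 2 points, so deg p = 2.
(b) Observable constraints: one z-axis crossing is at z = 0; it meets the x-axis at x = 0 (among the integer gridlines); it meets the y-axis at y = 0 (among the integer gridlines).
(c) These observations pin down the coefficients.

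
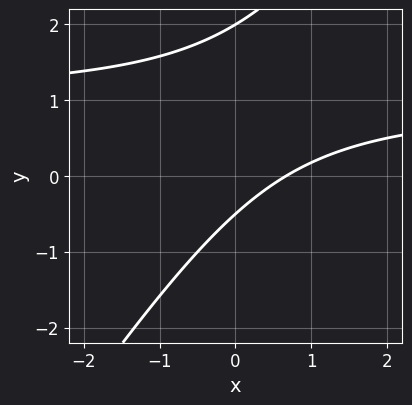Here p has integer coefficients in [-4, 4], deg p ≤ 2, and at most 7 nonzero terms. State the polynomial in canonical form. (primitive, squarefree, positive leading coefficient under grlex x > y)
3*x*y - 2*y^2 - 3*x + 3*y + 2

Degree: a generic line meets the curve in up to 2 points, so deg p = 2.
From the visible intercepts: one y-axis crossing is at y = 2.
Together with the visible shape, these determine p as stated.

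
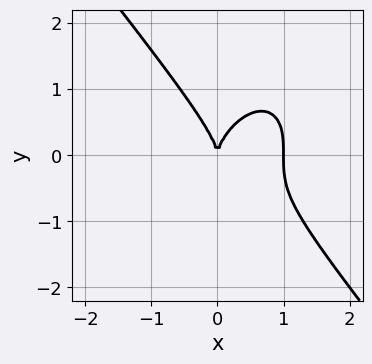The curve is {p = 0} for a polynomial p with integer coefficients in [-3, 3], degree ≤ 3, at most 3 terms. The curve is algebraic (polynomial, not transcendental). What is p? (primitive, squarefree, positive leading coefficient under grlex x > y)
2*x^3 + y^3 - 2*x^2

1. deg p = 3. A generic line meets the curve in up to 3 points.
2. Against the integer gridlines: the x-axis gridline crossings are at x ∈ {0, 1}; it meets the y-axis at y = 0 (among the integer gridlines).
3. Together with the visible shape, these determine p as stated.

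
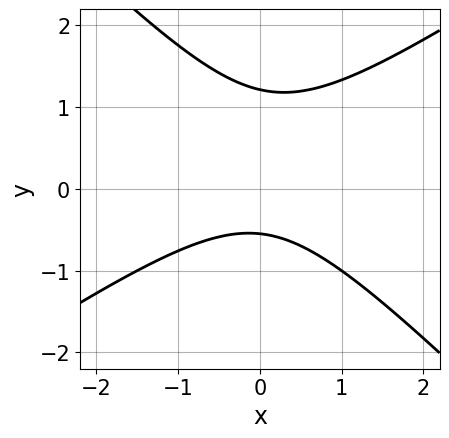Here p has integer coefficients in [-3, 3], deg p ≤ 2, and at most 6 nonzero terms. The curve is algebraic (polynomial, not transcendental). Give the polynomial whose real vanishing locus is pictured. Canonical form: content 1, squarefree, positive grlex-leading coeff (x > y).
First, deg p = 2. The shape is more complex than any degree-1 curve.
Then, observable constraints: the curve avoids every integer x-axis point in the box.
Finally, these observations pin down the coefficients.

2*x^2 - x*y - 3*y^2 + 2*y + 2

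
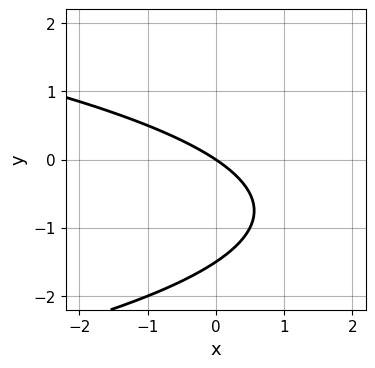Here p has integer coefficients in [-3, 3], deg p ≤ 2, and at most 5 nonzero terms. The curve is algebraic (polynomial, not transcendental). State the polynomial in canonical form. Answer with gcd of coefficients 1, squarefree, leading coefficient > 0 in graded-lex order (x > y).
2*y^2 + 2*x + 3*y

1. deg p = 2. No degree-1 curve has this shape.
2. Checking where it meets the axes: one y-axis crossing is at y = 0; one x-axis crossing is at x = 0.
3. Solving for integer coefficients yields p as stated.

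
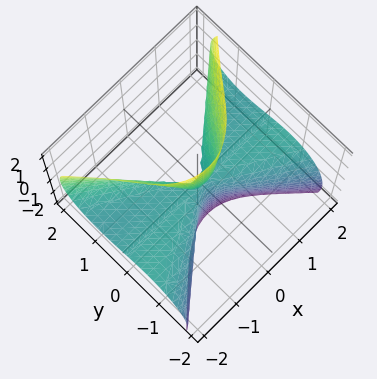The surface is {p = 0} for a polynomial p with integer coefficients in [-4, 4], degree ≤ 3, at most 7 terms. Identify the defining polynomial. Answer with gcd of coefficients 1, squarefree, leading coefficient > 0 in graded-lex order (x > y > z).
First, deg p = 3.
Then, from the visible intercepts: every point of the x-axis in the box is on the surface; it crosses the y-axis at the gridline y = 0; one z-axis crossing is at z = 0.
Finally, solving for integer coefficients yields p as stated.

x^2*y + 3*x^2*z - 3*y^3 - 3*y*z^2 - z^2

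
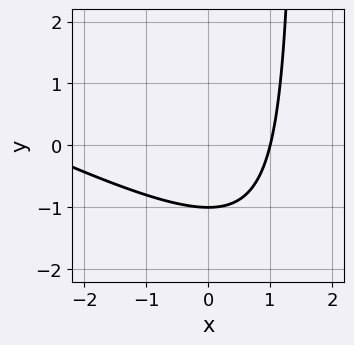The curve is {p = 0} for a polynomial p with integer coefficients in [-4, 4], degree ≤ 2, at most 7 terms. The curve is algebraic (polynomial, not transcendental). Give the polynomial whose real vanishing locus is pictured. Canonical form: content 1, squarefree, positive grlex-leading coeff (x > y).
(a) The degree is 2 — the shape is more complex than any degree-1 curve.
(b) From the axis intercepts and sections: it crosses the y-axis at the gridline y = -1; one x-axis crossing is at x = 1.
(c) Assembling these constraints gives the stated polynomial.

x^2 + 2*x*y + 2*x - 3*y - 3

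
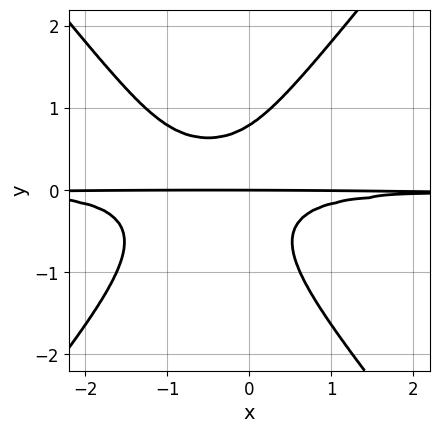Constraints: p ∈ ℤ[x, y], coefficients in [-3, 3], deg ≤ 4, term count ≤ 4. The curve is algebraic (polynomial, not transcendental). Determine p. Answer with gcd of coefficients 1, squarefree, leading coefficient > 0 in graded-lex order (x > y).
deg p = 4. No degree-3 curve has this shape.
Checking where it meets the axes: it meets the y-axis at y = 0 (among the integer gridlines); every point of the x-axis in the box is on the curve.
Assembling these constraints gives the stated polynomial.

3*x^2*y^2 - 2*y^4 + 3*x*y^2 + y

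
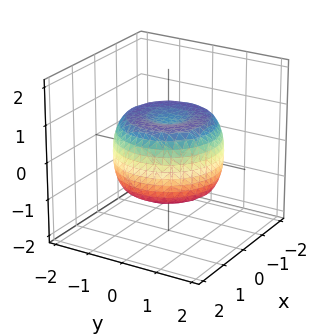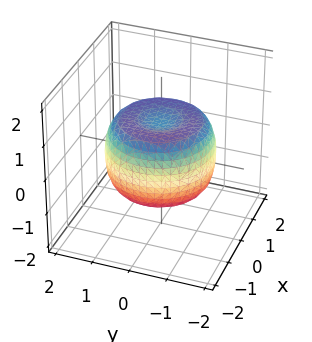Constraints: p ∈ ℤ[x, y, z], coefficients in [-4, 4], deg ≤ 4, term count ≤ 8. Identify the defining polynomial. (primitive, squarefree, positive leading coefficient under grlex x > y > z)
2*x^4 + 4*x^2*y^2 + 2*y^4 - 3*x^2 - 3*y^2 + 3*z^2 - 2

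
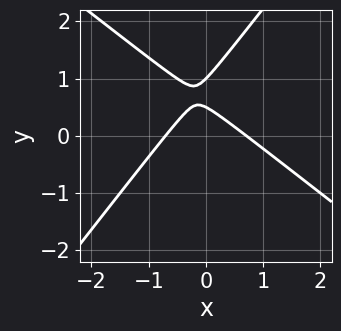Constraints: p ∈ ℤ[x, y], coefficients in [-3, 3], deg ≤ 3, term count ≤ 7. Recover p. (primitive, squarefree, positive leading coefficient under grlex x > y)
2*x^2 + x*y - 2*y^2 + 3*y - 1

deg p = 2.
Reading off the gridlines: one y-axis crossing is at y = 1.
Matching integer coefficients to the picture gives p.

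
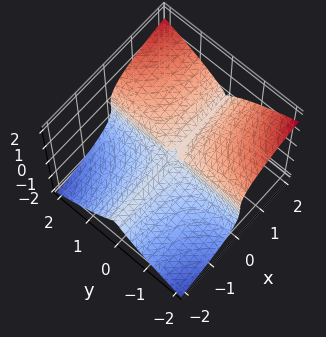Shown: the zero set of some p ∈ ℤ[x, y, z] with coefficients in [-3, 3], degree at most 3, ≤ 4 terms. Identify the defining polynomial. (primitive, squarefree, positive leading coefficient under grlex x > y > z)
(a) deg p = 3. The shape is more complex than any degree-2 surface.
(b) From the visible intercepts: every point of the x-axis in the box is on the surface; every point of the y-axis in the box is on the surface.
(c) These observations pin down the coefficients.

2*x*y^2 - 3*z^3 - z^2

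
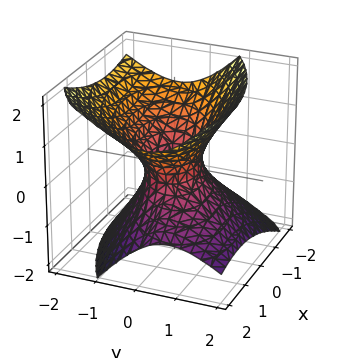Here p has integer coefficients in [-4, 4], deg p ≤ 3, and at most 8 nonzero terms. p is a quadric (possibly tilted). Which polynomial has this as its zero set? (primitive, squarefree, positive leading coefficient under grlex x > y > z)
x^2 - x*y + 2*y^2 + y*z - 2*z^2 - 1

First, deg p = 2. The shape is more complex than any degree-1 surface.
Next, reading off the gridlines: no z-intercept at any integer in the box; the x-axis gridline crossings are at x ∈ {-1, 1}.
Finally, assembling these constraints gives the stated polynomial.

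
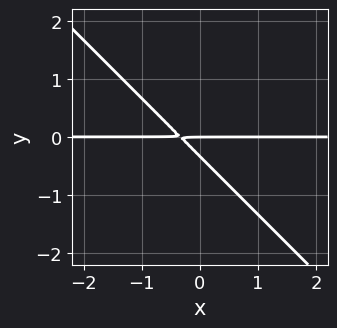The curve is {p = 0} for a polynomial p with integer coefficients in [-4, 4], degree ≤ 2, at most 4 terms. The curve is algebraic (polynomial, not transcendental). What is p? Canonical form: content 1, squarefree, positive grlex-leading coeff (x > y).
3*x*y + 3*y^2 + y

1. Degree: no degree-1 curve has this shape, so deg p = 2.
2. From the visible intercepts: every point of the x-axis in the box is on the curve; one y-axis crossing is at y = 0.
3. Solving for integer coefficients yields p as stated.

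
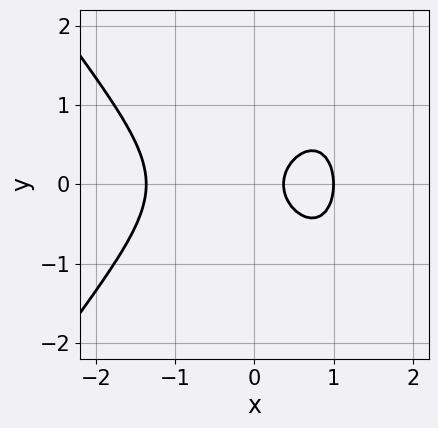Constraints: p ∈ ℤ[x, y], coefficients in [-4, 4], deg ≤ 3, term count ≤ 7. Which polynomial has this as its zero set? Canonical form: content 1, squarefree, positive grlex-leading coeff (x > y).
2*x^3 - x*y^2 + 3*y^2 - 3*x + 1

First, deg p = 3. The shape is more complex than any degree-2 curve.
Then, symmetries: it's symmetric under y → −y, forcing even powers of y.
Then, reading off the gridlines: it crosses the x-axis at the gridline x = 1; it misses every integer gridline on the y-axis.
Finally, putting this together gives p.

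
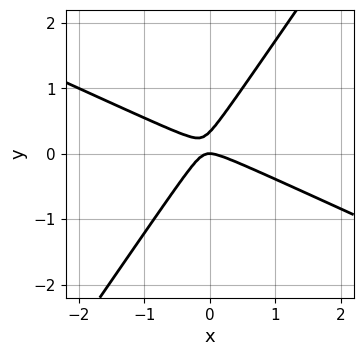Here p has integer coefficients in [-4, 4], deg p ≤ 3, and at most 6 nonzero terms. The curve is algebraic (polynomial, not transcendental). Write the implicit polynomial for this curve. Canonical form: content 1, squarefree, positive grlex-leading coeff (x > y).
1. deg p = 2. A generic line meets the curve in up to 2 points.
2. From the axis intercepts and sections: it crosses the x-axis at the gridline x = 0; it crosses the y-axis at the gridline y = 0.
3. Matching integer coefficients to the picture gives p.

2*x^2 + 3*x*y - 3*y^2 + y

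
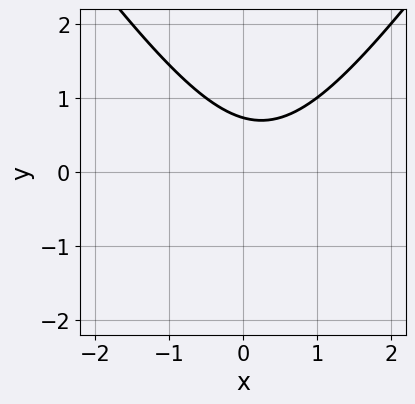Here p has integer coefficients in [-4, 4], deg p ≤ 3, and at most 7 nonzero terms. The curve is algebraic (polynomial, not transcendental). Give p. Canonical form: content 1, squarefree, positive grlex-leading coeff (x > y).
1. Degree: a generic line meets the curve in up to 2 points, so deg p = 2.
2. Reading off the gridlines: no x-intercept at any integer in the box.
3. Together with the visible shape, these determine p as stated.

2*x^2 - y^2 - x - 2*y + 2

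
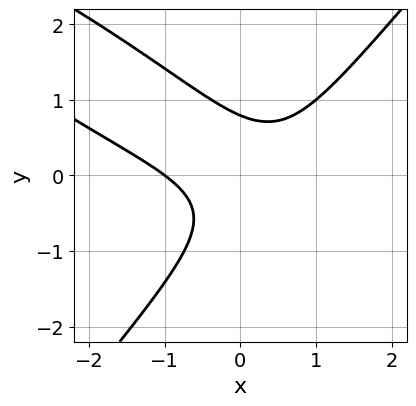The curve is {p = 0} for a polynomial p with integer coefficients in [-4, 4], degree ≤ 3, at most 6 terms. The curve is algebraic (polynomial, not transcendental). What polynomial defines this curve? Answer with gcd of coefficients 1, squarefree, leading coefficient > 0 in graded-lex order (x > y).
x^3 + 2*x^2*y - 2*y^3 - 2*x*y + 1

1. Degree: a generic line meets the curve in up to 3 points, so deg p = 3.
2. From the axis intercepts and sections: it meets the x-axis at x = -1 (among the integer gridlines).
3. Assembling these constraints gives the stated polynomial.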